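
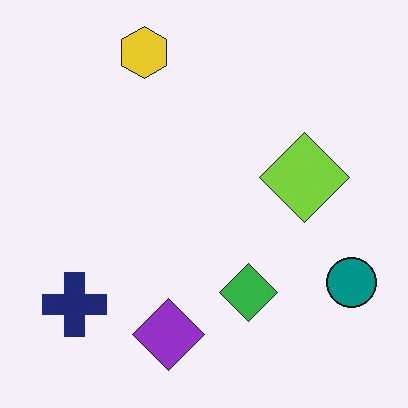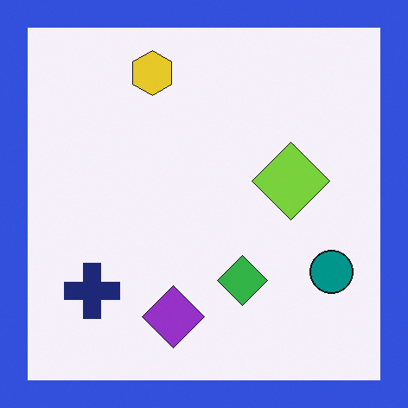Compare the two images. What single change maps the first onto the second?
Framed with a blue border.

A solid blue frame runs around the edge of the second image, with the content slightly shrunk inside it.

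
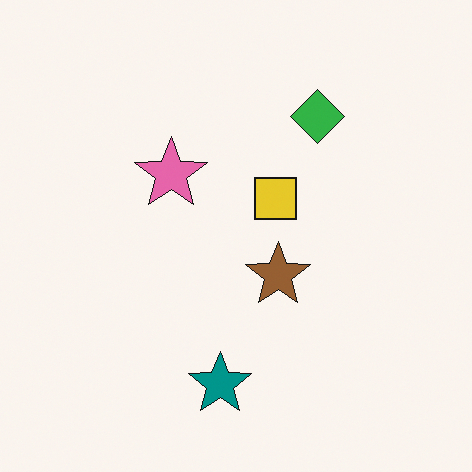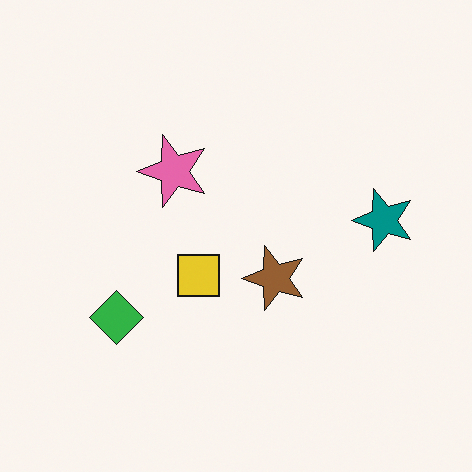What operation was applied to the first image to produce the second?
The image was transposed (reflected across the top-left ↔ bottom-right diagonal).

Shapes have swapped their row and column positions — what was in the top-right is now in the bottom-left — a diagonal reflection.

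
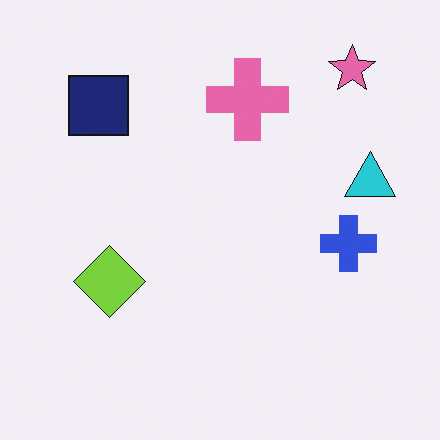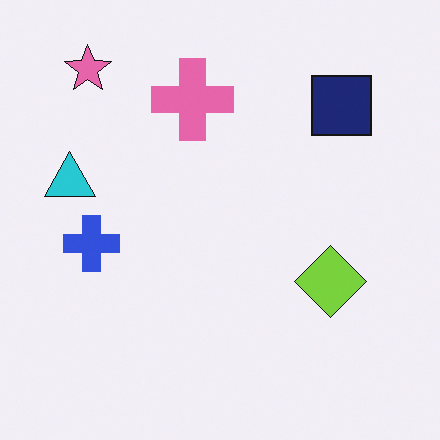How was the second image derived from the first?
Flipped horizontally (left ↔ right).

The cyan triangle is in the right of the first image and the left of the second — shapes on opposite sides of the vertical midline have swapped in a mirror flip.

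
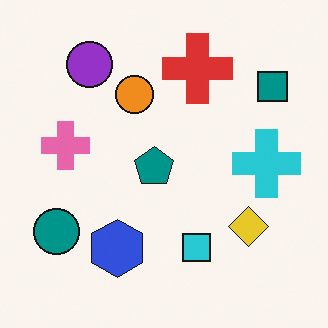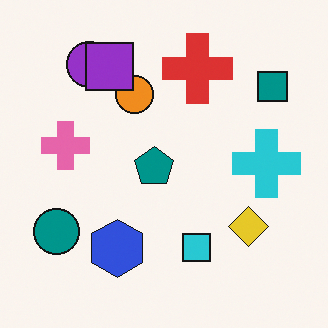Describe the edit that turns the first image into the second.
The transformation is: overlaid with an additional purple square.

A purple square appears in the second image that is absent from the first.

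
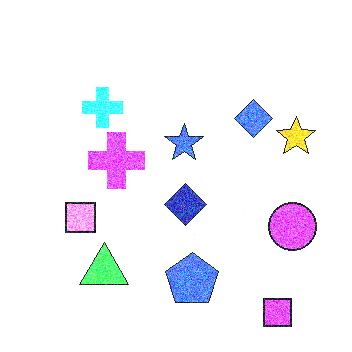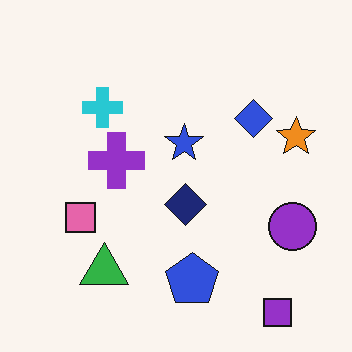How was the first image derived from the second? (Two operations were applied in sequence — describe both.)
It was degraded with visible gaussian noise, then noticeably brightened.

Random speckle covers the whole image, including the flat background. Every pixel — background and shapes alike — is uniformly brightened.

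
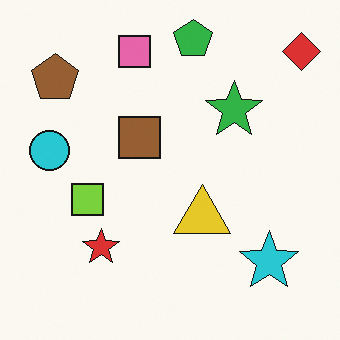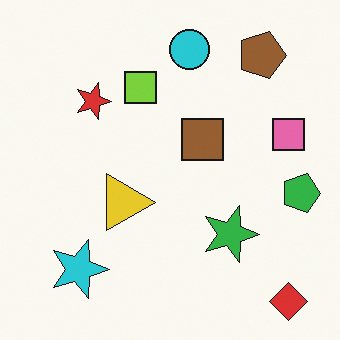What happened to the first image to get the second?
Rotated 90° clockwise.

The red diamond sits in the top-right of the first image and the bottom-right of the second — consistent with a whole-image 90° clockwise rotation.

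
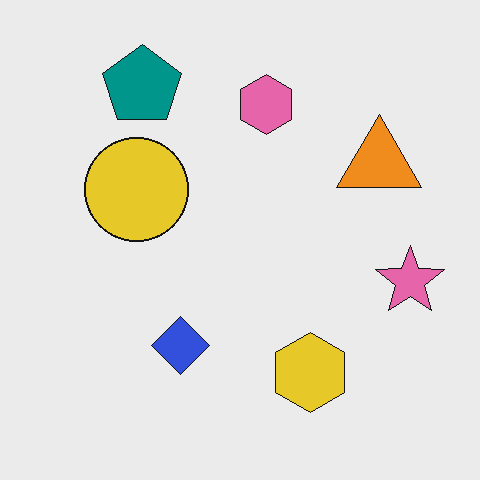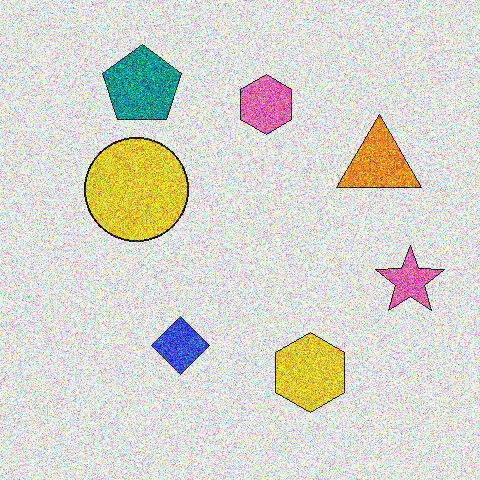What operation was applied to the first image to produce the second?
Degraded with strong gaussian noise.

Random speckle covers the whole image, including the flat background.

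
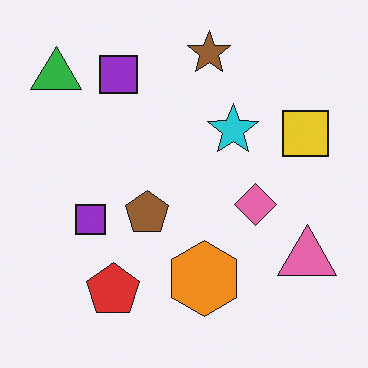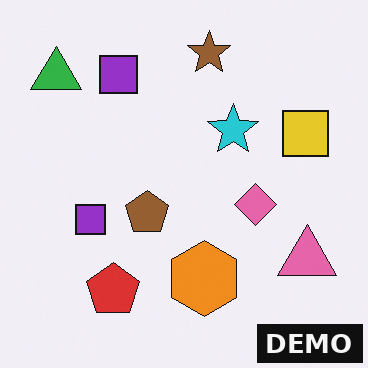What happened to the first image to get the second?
Watermarked with the text "DEMO" in the lower-right corner.

A dark label reading "DEMO" appears in the lower-right corner.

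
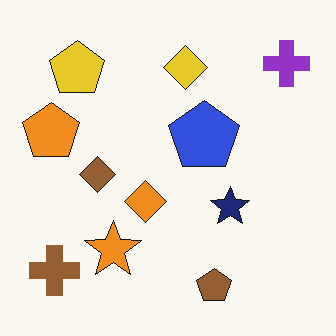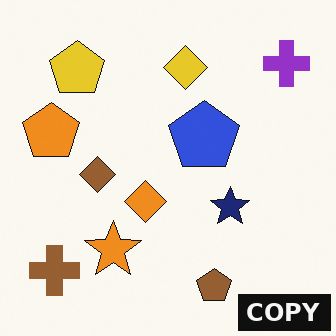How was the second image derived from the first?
The image was watermarked with the text "COPY" in the lower-right corner.

A dark label reading "COPY" appears in the lower-right corner.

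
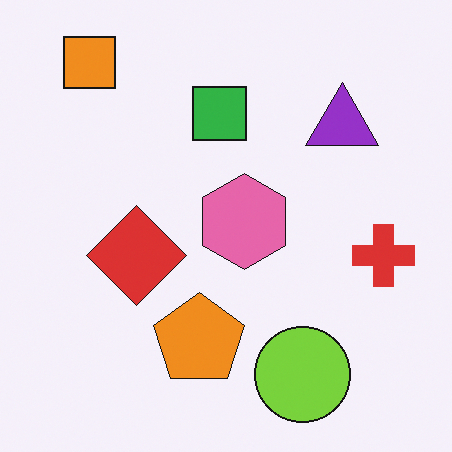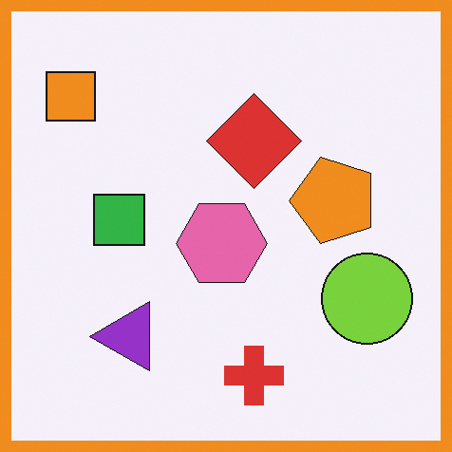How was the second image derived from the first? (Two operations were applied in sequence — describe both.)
The second image is the first transposed (reflected across the top-left ↔ bottom-right diagonal), then framed with a orange border.

Shapes have swapped their row and column positions — what was in the top-right is now in the bottom-left — a diagonal reflection. A solid orange frame runs around the edge of the second image, with the content slightly shrunk inside it.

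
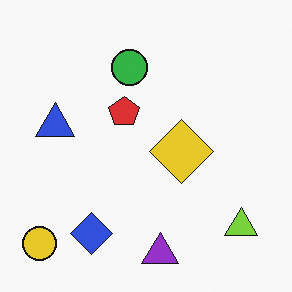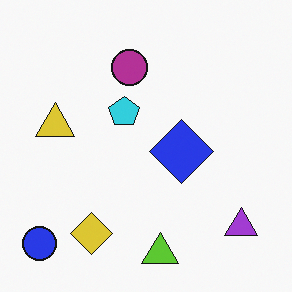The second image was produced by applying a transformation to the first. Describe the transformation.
The second image is the first hue-shifted by a large amount.

Every shape's color has rotated by the same amount around the hue wheel — a uniform hue shift.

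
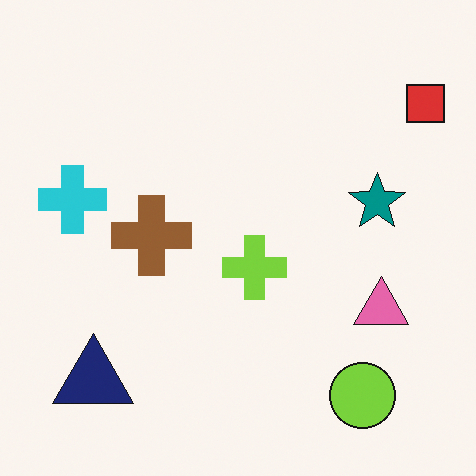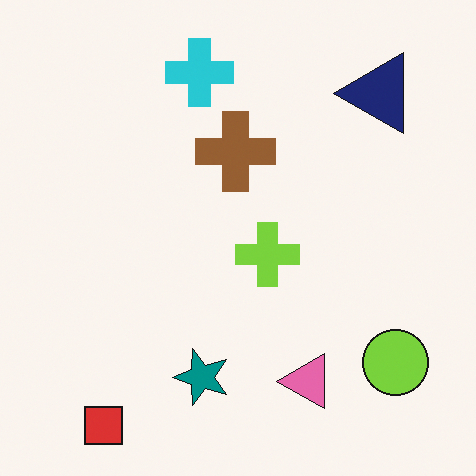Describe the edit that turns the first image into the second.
The image was transposed (reflected across the top-left ↔ bottom-right diagonal).

Shapes have swapped their row and column positions — what was in the top-right is now in the bottom-left — a diagonal reflection.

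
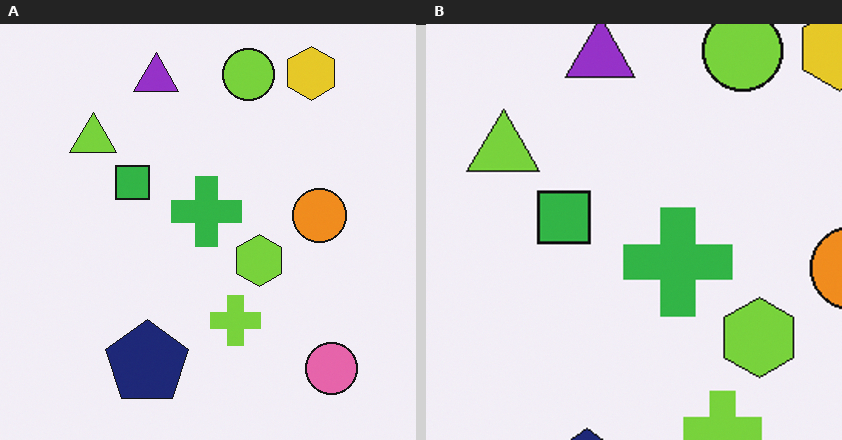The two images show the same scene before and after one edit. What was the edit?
It was cropped slightly and scaled back up.

The visible shapes are larger and the field of view is narrower; shapes near the original edges may be partly or wholly outside the frame — a crop-and-rescale.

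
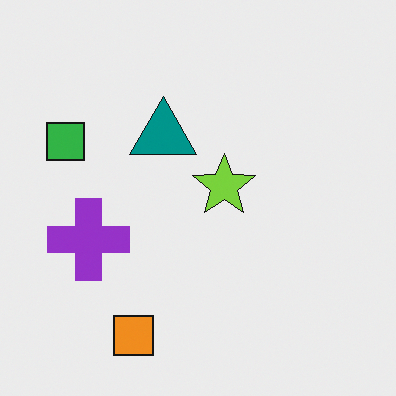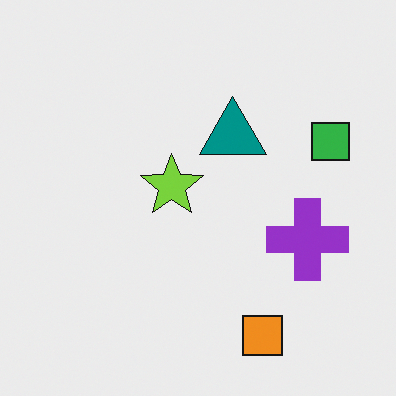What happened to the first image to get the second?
The second image is the first flipped horizontally (left ↔ right).

The green square is in the left of the first image and the right of the second — shapes on opposite sides of the vertical midline have swapped in a mirror flip.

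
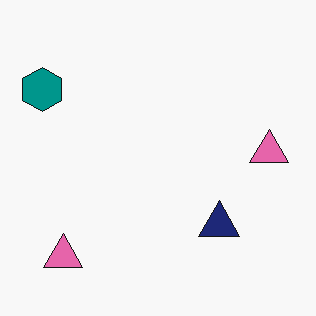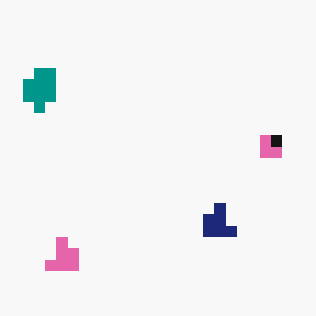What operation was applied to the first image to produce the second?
The image was heavily pixelated into large blocks.

Shapes are reduced to large square blocks; fine edges and outlines are lost — a downscale-then-upscale (mosaic) effect.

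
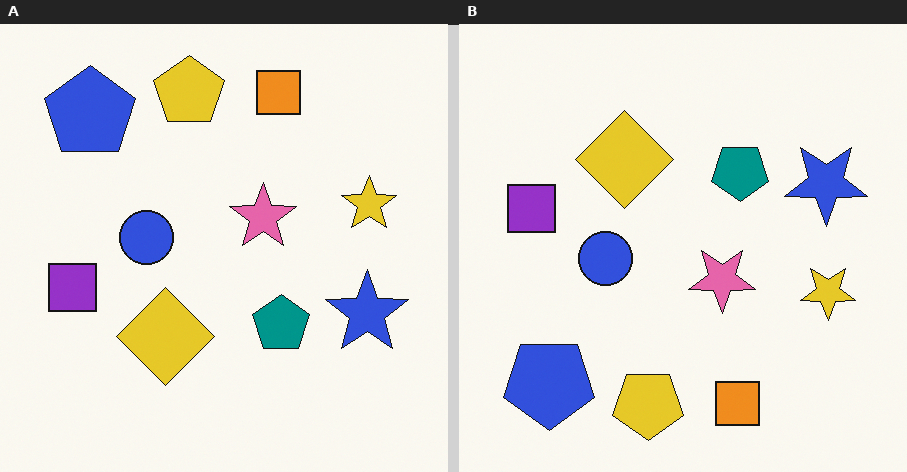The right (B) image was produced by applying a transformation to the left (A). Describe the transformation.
The transformation is: flipped vertically (top ↔ bottom).

The yellow pentagon is in the top of the left (A) image and the bottom of the right (B) — shapes on opposite sides of the horizontal midline have swapped in a mirror flip.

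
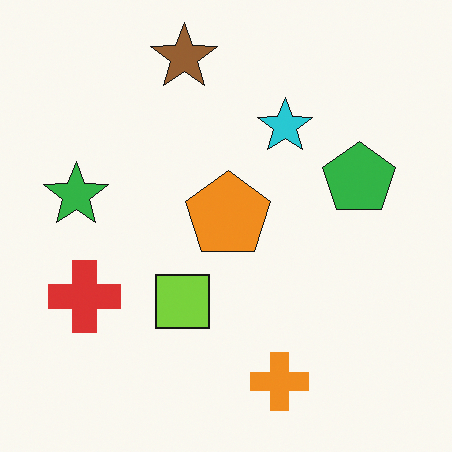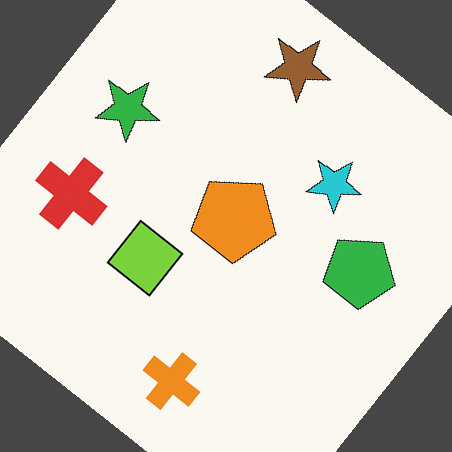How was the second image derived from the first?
It was rotated clockwise by a large amount — several tens of degrees.

Every shape is tilted by the same angle and the image corners show triangular fill wedges — a whole-image rotation by a non-right angle.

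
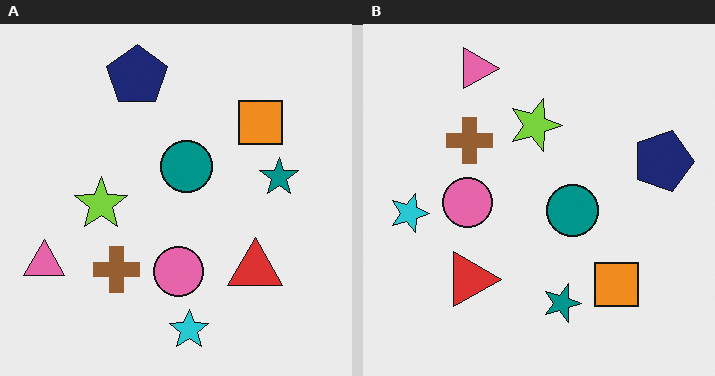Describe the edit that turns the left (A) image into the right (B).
The transformation is: rotated 90° clockwise.

The pink triangle sits in the bottom-left of the left (A) image and the top-left of the right (B) — consistent with a whole-image 90° clockwise rotation.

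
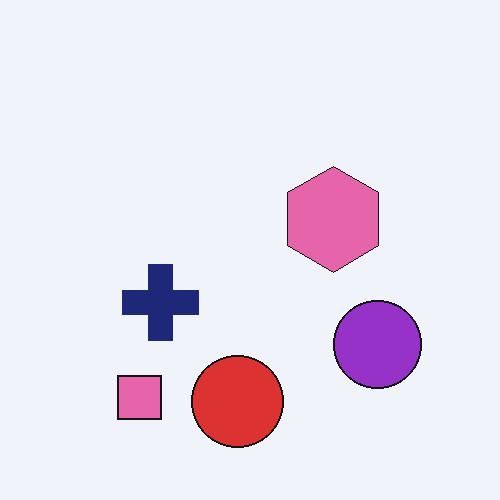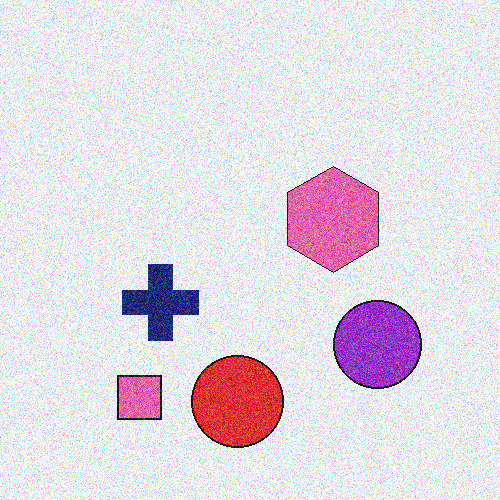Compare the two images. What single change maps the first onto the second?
Degraded with a thick layer of grain.

Random speckle covers the whole image, including the flat background.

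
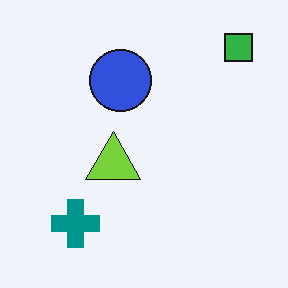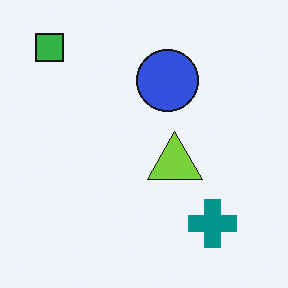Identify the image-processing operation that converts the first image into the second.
The second image is the first flipped horizontally (left ↔ right).

The green square is in the top-right of the first image and the top-left of the second — shapes on opposite sides of the vertical midline have swapped in a mirror flip.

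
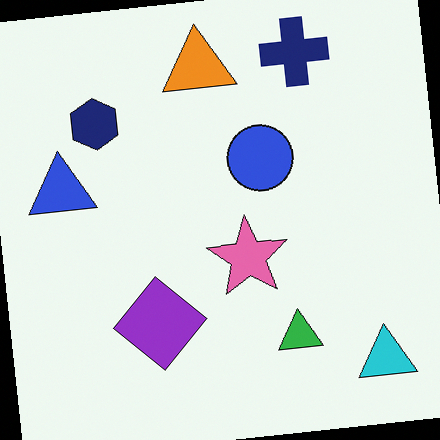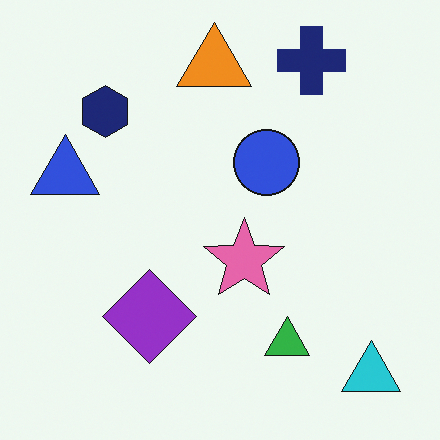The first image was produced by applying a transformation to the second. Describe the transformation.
It was rotated counter-clockwise by a slight angle.

Every shape is tilted by the same angle and the image corners show triangular fill wedges — a whole-image rotation by a non-right angle.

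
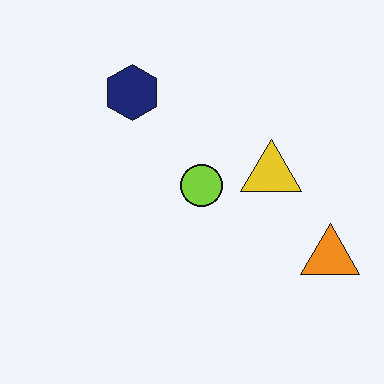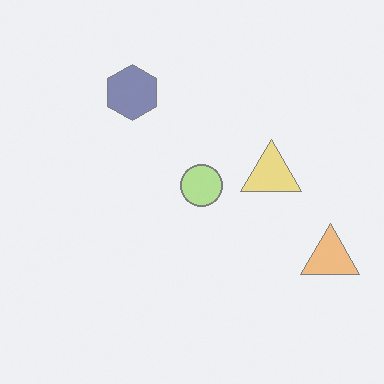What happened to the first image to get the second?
This is the original image given much lower contrast.

Tones are pushed toward mid-grey across the whole image — a global contrast change.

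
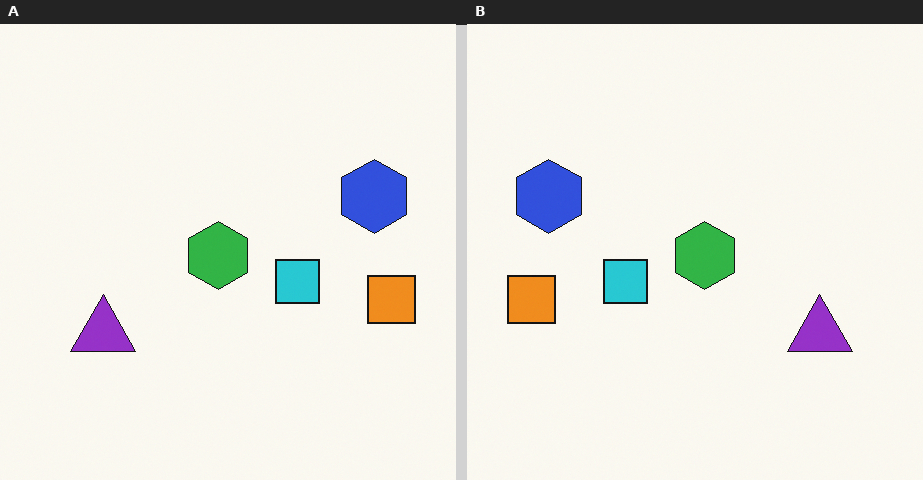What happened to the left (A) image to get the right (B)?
It was flipped horizontally (left ↔ right).

The orange square is in the right of the left (A) image and the left of the right (B) — shapes on opposite sides of the vertical midline have swapped in a mirror flip.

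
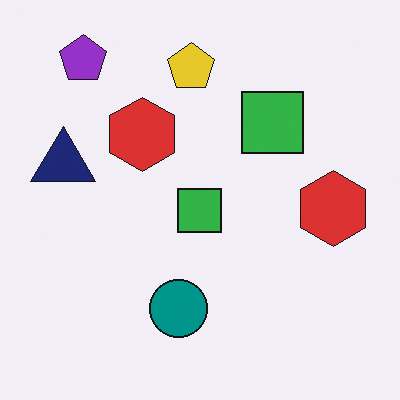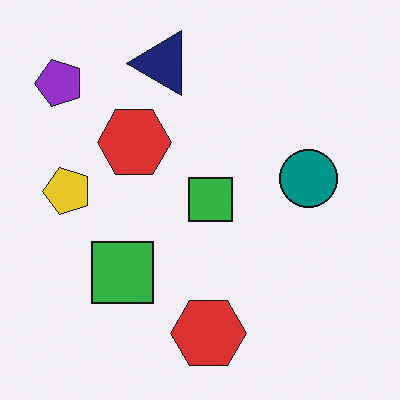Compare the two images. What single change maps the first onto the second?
The second image is the first transposed (reflected across the top-left ↔ bottom-right diagonal).

Shapes have swapped their row and column positions — what was in the top-right is now in the bottom-left — a diagonal reflection.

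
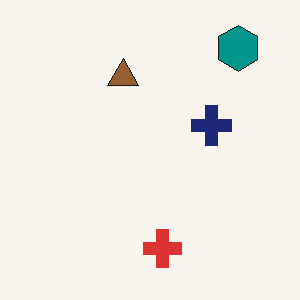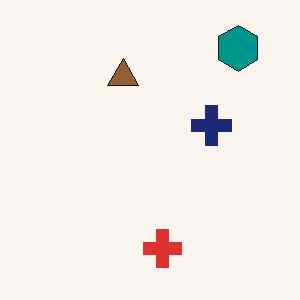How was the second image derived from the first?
The image was given moderate JPEG compression.

Blocky 8×8 compression artifacts appear around shape edges and the flat background shows ringing — characteristic JPEG degradation.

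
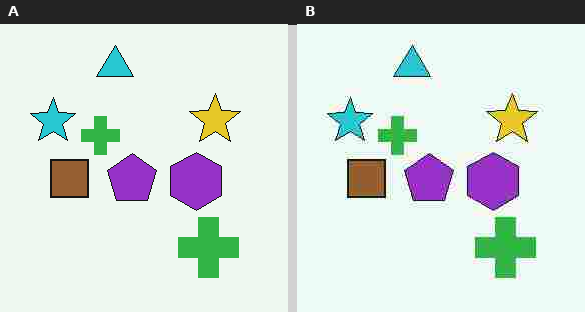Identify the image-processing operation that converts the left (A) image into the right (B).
The image was degraded with heavy JPEG compression.

Blocky 8×8 compression artifacts appear around shape edges and the flat background shows ringing — characteristic JPEG degradation.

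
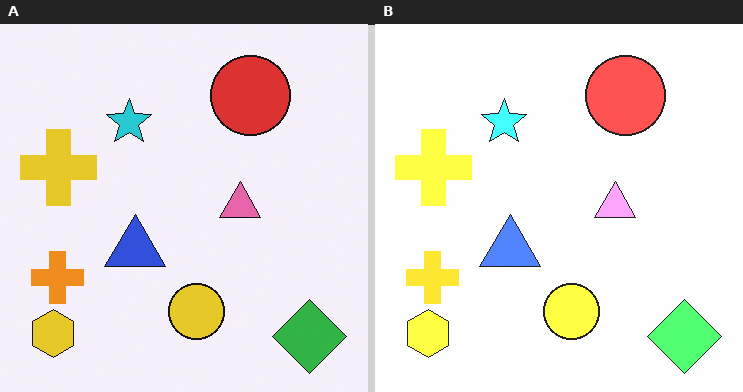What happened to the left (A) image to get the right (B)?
This is the original image noticeably brightened.

Every pixel — background and shapes alike — is uniformly brightened.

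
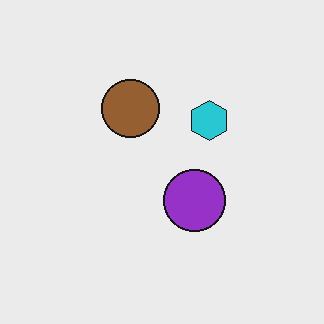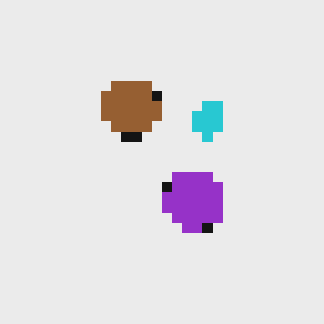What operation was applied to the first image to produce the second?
This is the original image coarsely pixelated.

Shapes are reduced to large square blocks; fine edges and outlines are lost — a downscale-then-upscale (mosaic) effect.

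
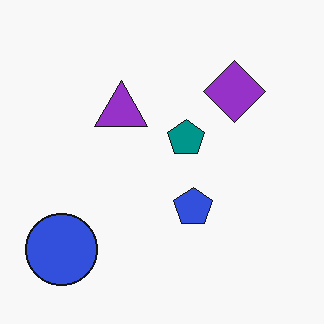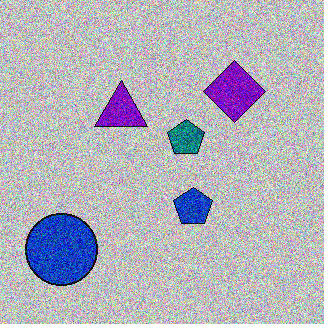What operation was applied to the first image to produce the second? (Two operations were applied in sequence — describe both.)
The second image is the first heavily posterized to just a handful of flat colors, then degraded with strong gaussian noise.

Each flat color has snapped to a coarser quantized level — most visibly, the near-white background has dropped to a flat grey. Random speckle covers the whole image, including the flat background.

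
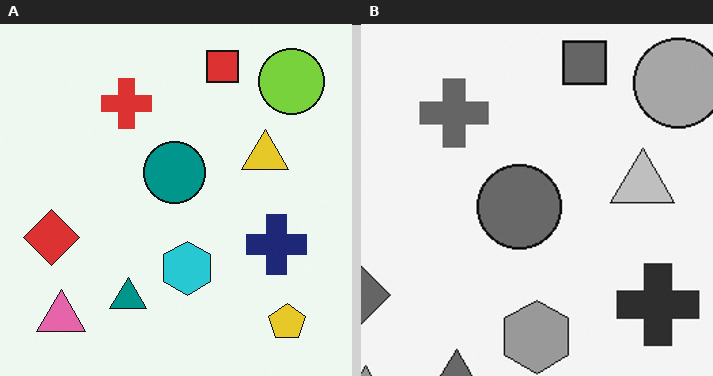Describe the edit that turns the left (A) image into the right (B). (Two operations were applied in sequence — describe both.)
The image was converted to grayscale, then cropped to a modestly smaller region and rescaled.

All color is removed — every shape is now a shade of grey. The visible shapes are larger and the field of view is narrower; shapes near the original edges may be partly or wholly outside the frame — a crop-and-rescale.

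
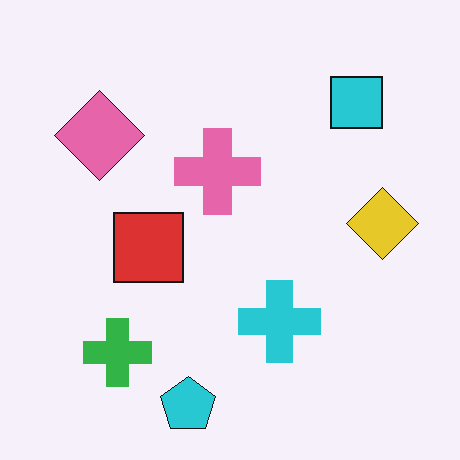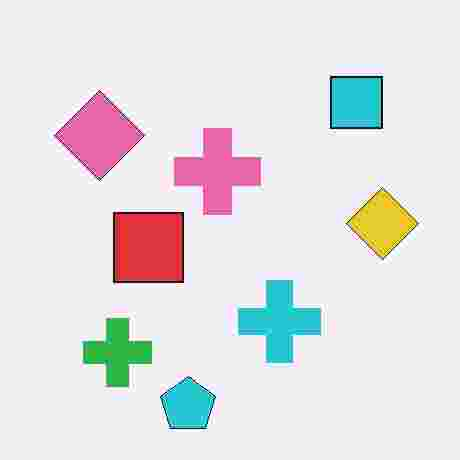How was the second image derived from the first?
It was degraded with heavy JPEG compression.

Blocky 8×8 compression artifacts appear around shape edges and the flat background shows ringing — characteristic JPEG degradation.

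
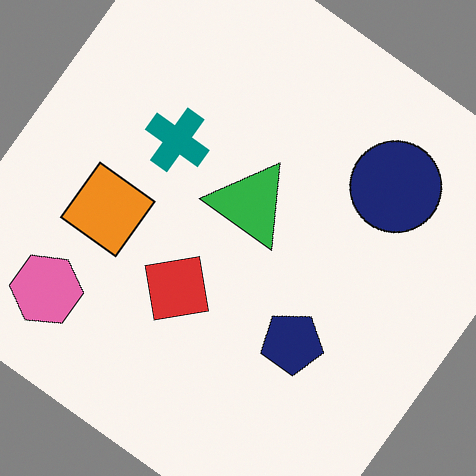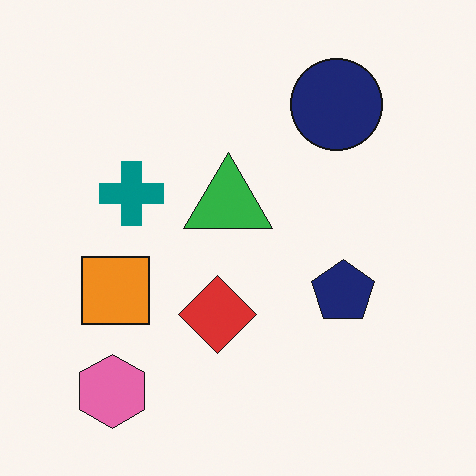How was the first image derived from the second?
The first image is the second rotated clockwise by a large amount — several tens of degrees.

Every shape is tilted by the same angle and the image corners show triangular fill wedges — a whole-image rotation by a non-right angle.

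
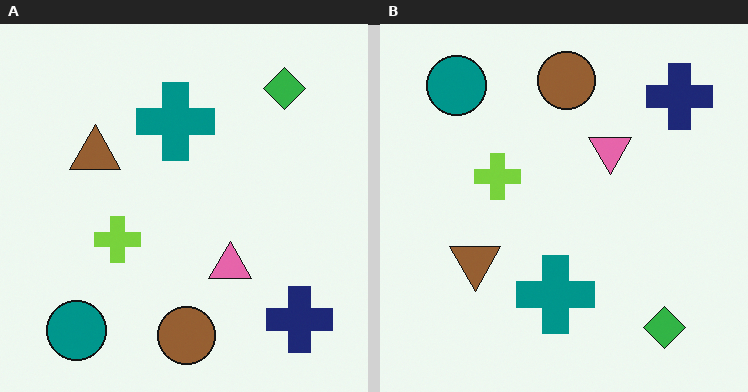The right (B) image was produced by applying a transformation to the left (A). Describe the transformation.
Flipped vertically (top ↔ bottom).

The brown circle is in the bottom of the left (A) image and the top of the right (B) — shapes on opposite sides of the horizontal midline have swapped in a mirror flip.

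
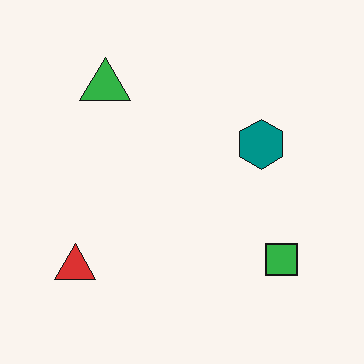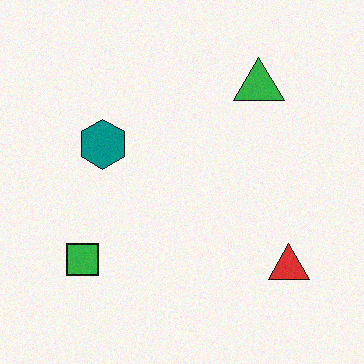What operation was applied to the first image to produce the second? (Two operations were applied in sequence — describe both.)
The transformation is: flipped horizontally (left ↔ right), then degraded with a light layer of grain.

The red triangle is in the bottom-left of the first image and the bottom-right of the second — shapes on opposite sides of the vertical midline have swapped in a mirror flip. Random speckle covers the whole image, including the flat background.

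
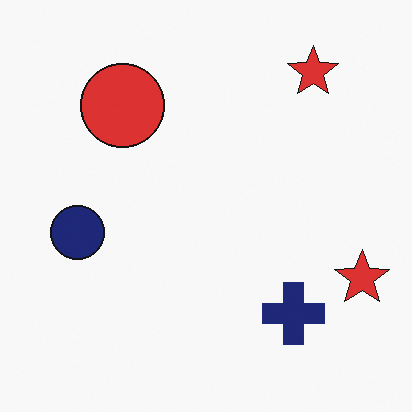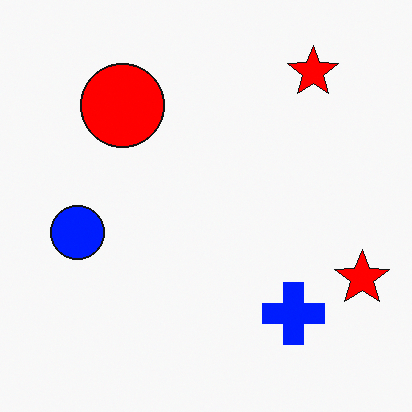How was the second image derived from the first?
The transformation is: made much more vivid (saturation change).

All colors are more vivid — a global saturation change.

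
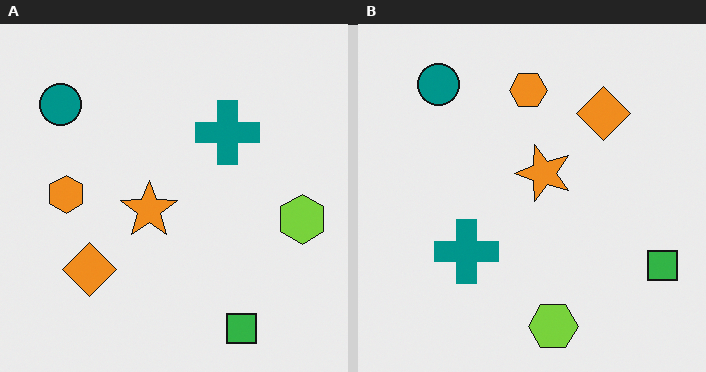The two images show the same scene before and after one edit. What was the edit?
This is the original image transposed (reflected across the top-left ↔ bottom-right diagonal).

Shapes have swapped their row and column positions — what was in the top-right is now in the bottom-left — a diagonal reflection.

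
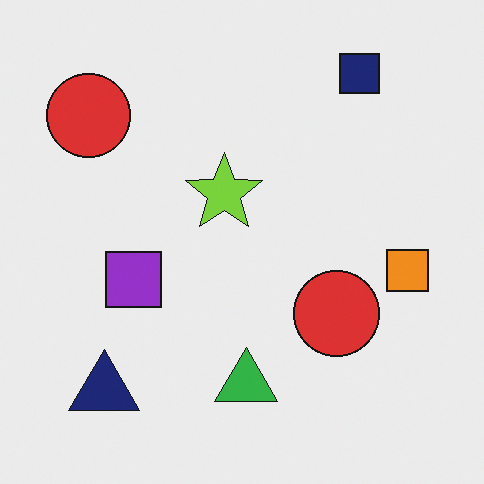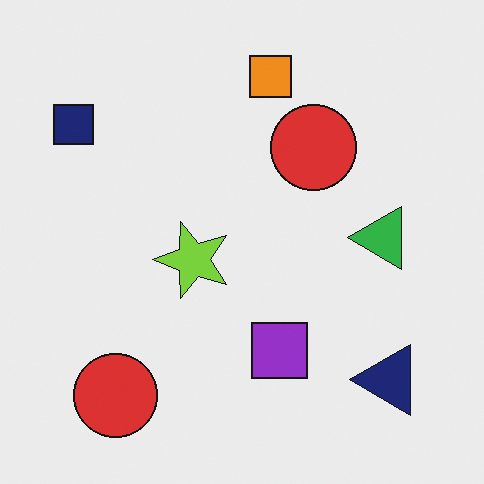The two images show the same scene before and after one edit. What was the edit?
Rotated 90° counter-clockwise.

The navy square sits in the top-right of the first image and the top-left of the second — consistent with a whole-image 90° counter-clockwise rotation.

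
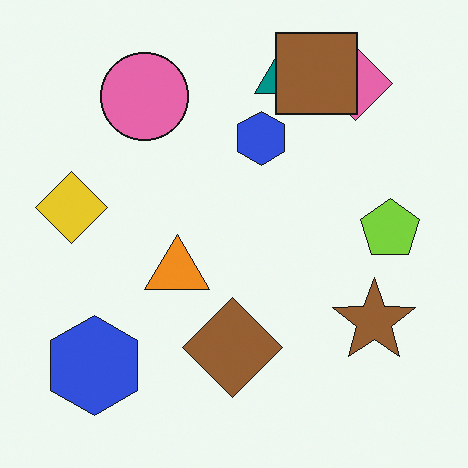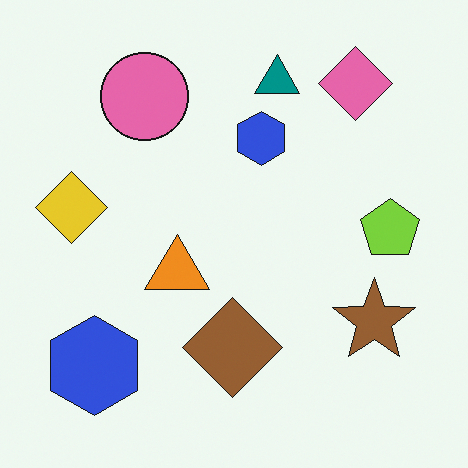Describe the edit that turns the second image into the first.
It was overlaid with an additional brown square.

A brown square appears in the first image that is absent from the second.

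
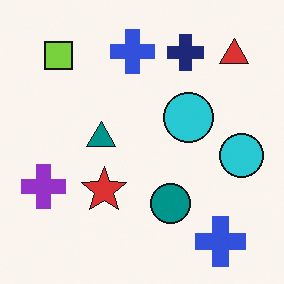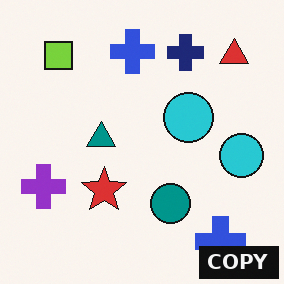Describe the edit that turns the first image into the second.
The transformation is: watermarked with the text "COPY" in the lower-right corner.

A dark label reading "COPY" appears in the lower-right corner.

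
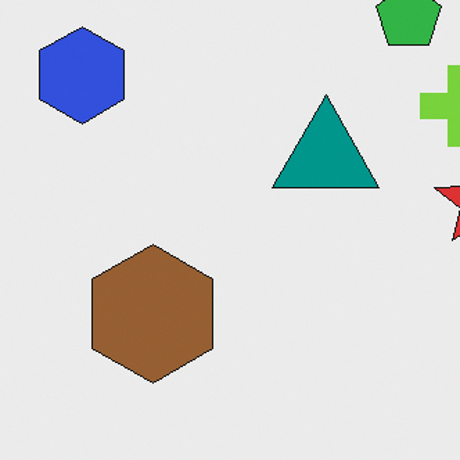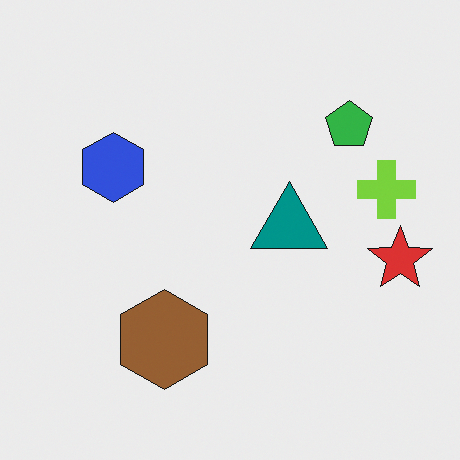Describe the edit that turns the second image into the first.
The first image is the second cropped to a modestly smaller region and rescaled.

The visible shapes are larger and the field of view is narrower; shapes near the original edges may be partly or wholly outside the frame — a crop-and-rescale.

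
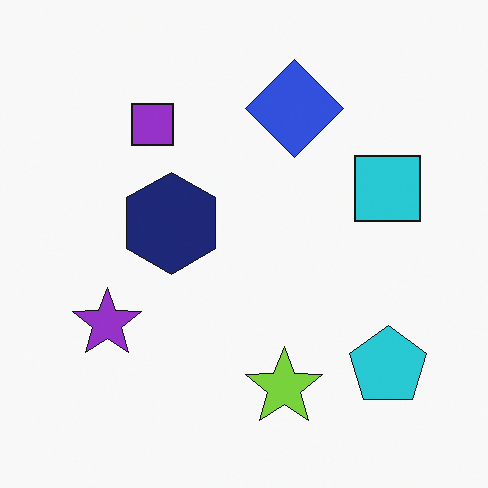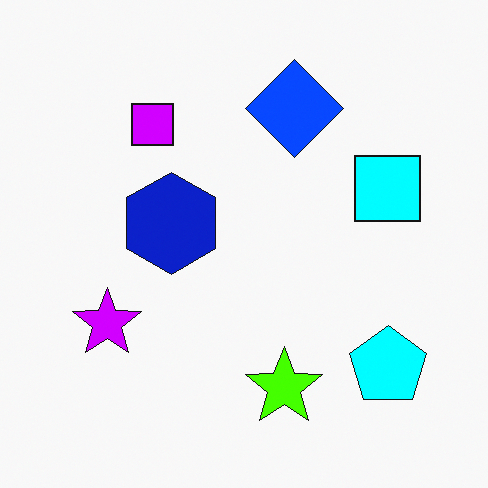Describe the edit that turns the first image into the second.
It was heavily oversaturated.

All colors are more vivid — a global saturation change.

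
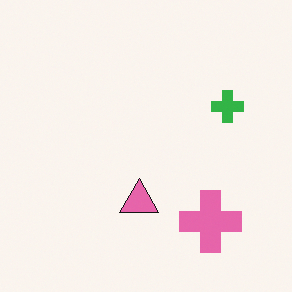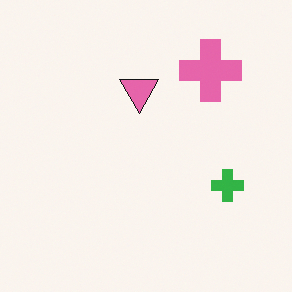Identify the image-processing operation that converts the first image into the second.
The image was flipped vertically (top ↔ bottom).

The pink cross is in the bottom-right of the first image and the top-right of the second — shapes on opposite sides of the horizontal midline have swapped in a mirror flip.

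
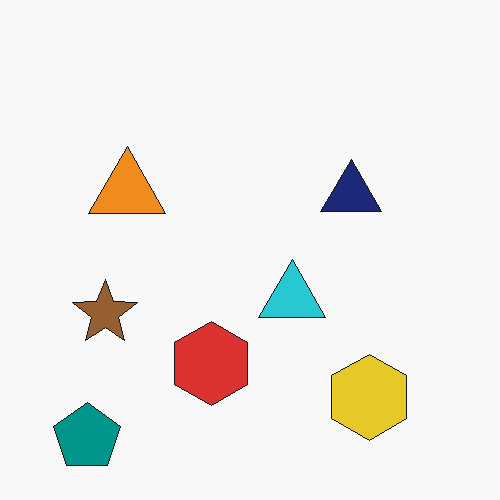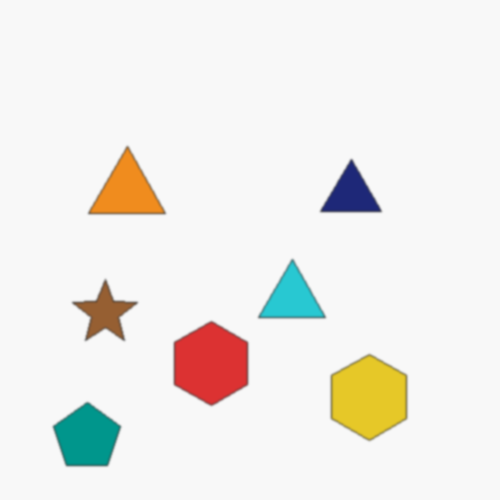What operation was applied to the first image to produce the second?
Lightly blurred.

Shape edges and outlines are uniformly softened across the whole image.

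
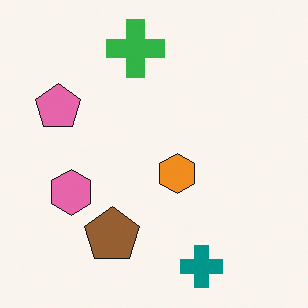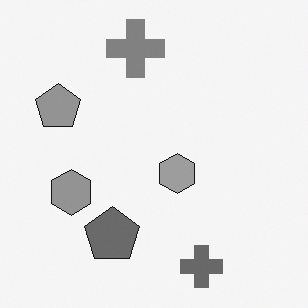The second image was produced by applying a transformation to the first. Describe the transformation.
The second image is the first converted to grayscale.

All color is removed — every shape is now a shade of grey.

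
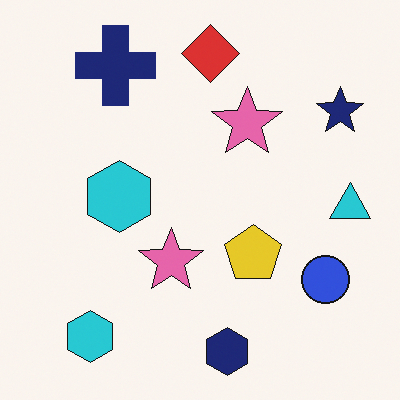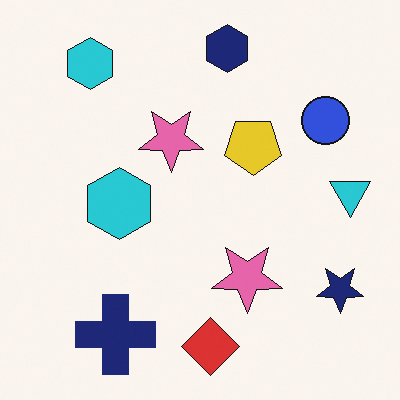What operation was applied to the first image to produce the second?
The transformation is: flipped vertically (top ↔ bottom).

The navy hexagon is in the bottom of the first image and the top of the second — shapes on opposite sides of the horizontal midline have swapped in a mirror flip.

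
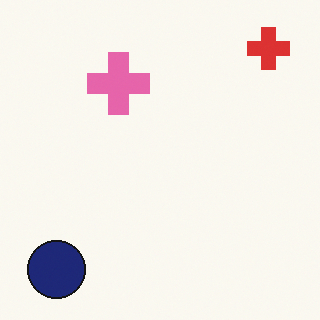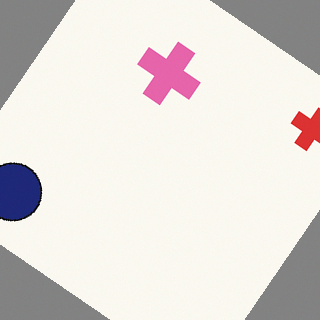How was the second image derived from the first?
The image was rotated clockwise by a large amount — several tens of degrees.

Every shape is tilted by the same angle and the image corners show triangular fill wedges — a whole-image rotation by a non-right angle.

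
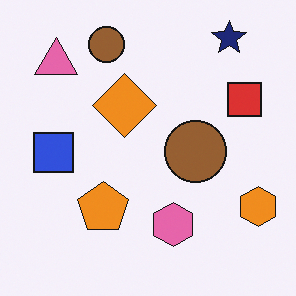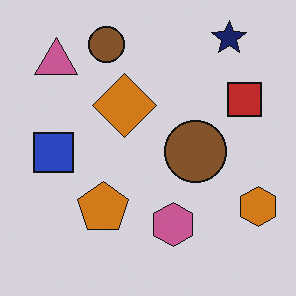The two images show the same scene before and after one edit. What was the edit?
This is the original image slightly darkened.

Every pixel — background and shapes alike — is uniformly darkened.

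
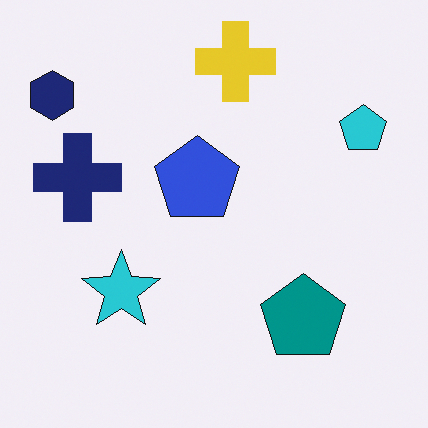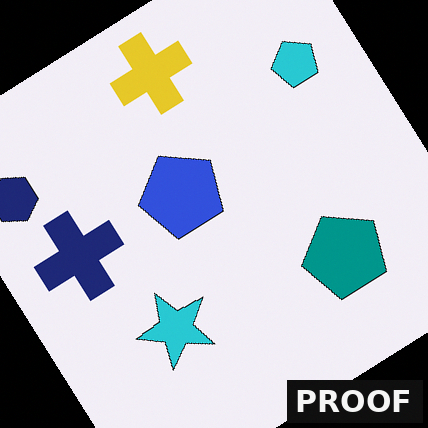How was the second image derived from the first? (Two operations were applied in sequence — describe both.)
It was rotated counter-clockwise by a large amount — several tens of degrees, then watermarked with the text "PROOF" in the lower-right corner.

Every shape is tilted by the same angle and the image corners show triangular fill wedges — a whole-image rotation by a non-right angle. A dark label reading "PROOF" appears in the lower-right corner.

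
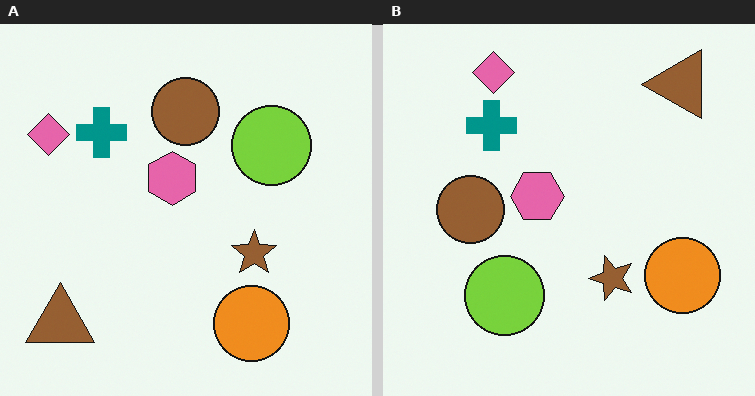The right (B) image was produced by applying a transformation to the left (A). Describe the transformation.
The image was transposed (reflected across the top-left ↔ bottom-right diagonal).

Shapes have swapped their row and column positions — what was in the top-right is now in the bottom-left — a diagonal reflection.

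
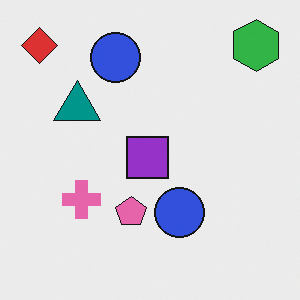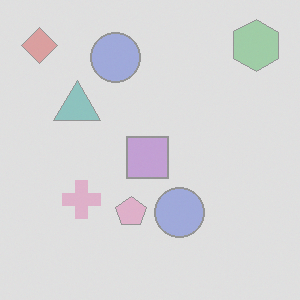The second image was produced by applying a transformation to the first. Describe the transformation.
The image was given much lower contrast.

Tones are pushed toward mid-grey across the whole image — a global contrast change.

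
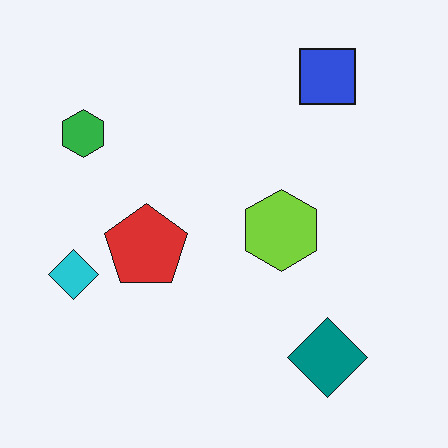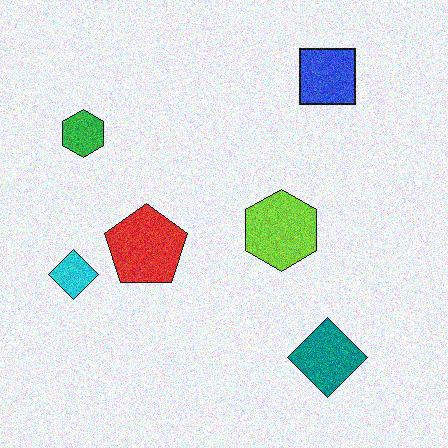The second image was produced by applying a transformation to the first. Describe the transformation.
The image was degraded with moderate additive noise.

Random speckle covers the whole image, including the flat background.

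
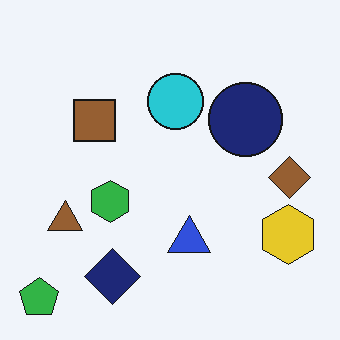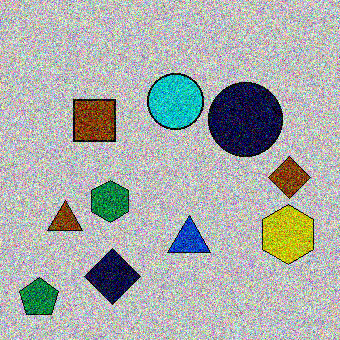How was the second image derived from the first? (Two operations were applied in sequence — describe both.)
This is the original image heavily posterized to just a handful of flat colors, then degraded with heavy additive noise.

Each flat color has snapped to a coarser quantized level — most visibly, the near-white background has dropped to a flat grey. Random speckle covers the whole image, including the flat background.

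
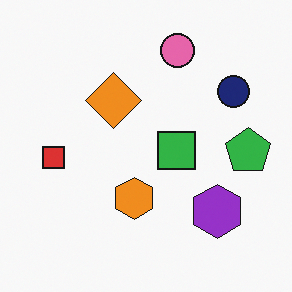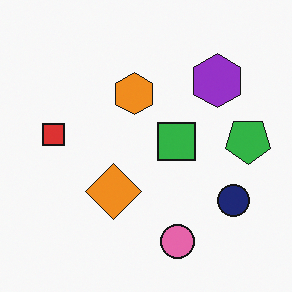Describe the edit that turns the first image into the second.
The second image is the first flipped vertically (top ↔ bottom).

The pink circle is in the top of the first image and the bottom of the second — shapes on opposite sides of the horizontal midline have swapped in a mirror flip.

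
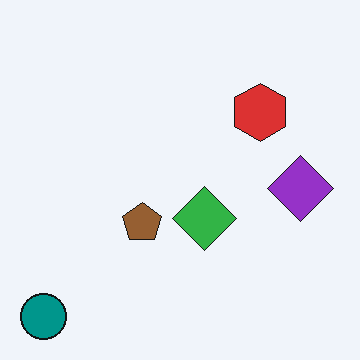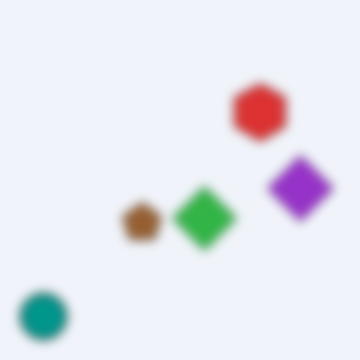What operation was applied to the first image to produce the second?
The image was heavily blurred.

Shape edges and outlines are uniformly softened across the whole image.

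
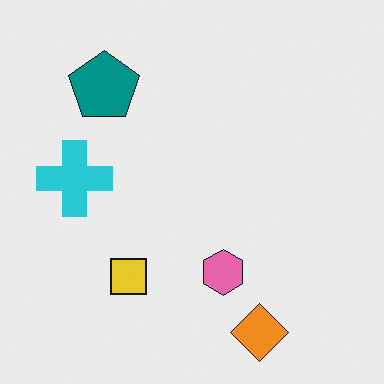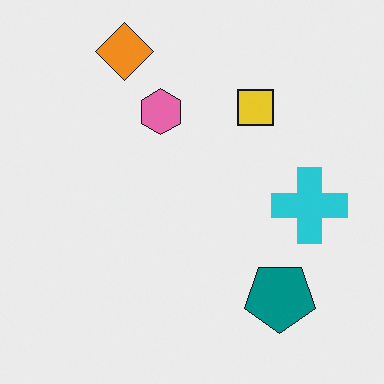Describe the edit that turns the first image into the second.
Rotated 180°.

The orange diamond sits in the bottom-right of the first image and the top-left of the second — consistent with a whole-image 180° rotation.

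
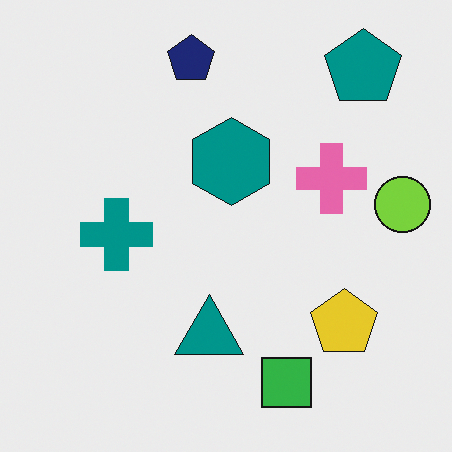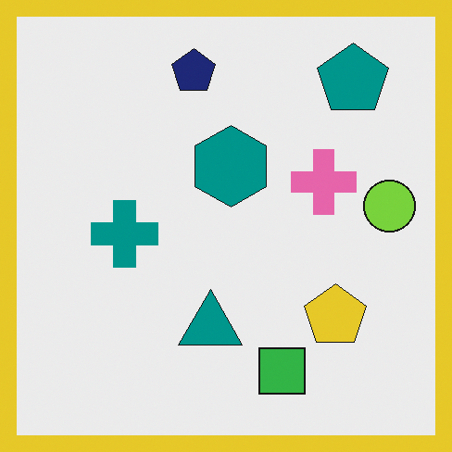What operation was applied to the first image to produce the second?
It was framed with a yellow border.

A solid yellow frame runs around the edge of the second image, with the content slightly shrunk inside it.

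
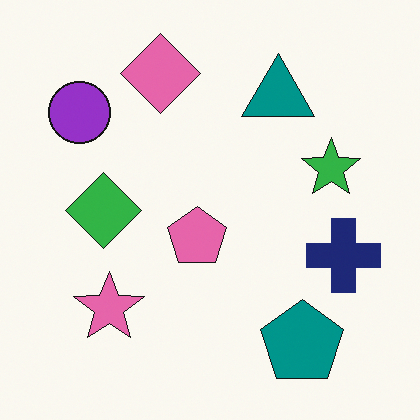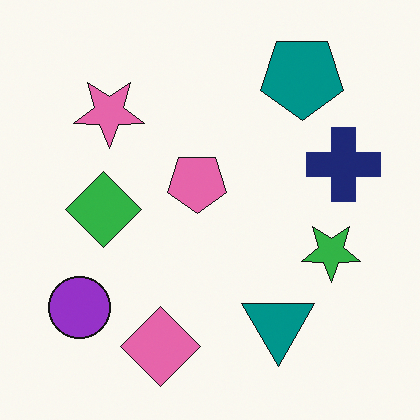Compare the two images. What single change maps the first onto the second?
The image was flipped vertically (top ↔ bottom).

The pink diamond is in the top of the first image and the bottom of the second — shapes on opposite sides of the horizontal midline have swapped in a mirror flip.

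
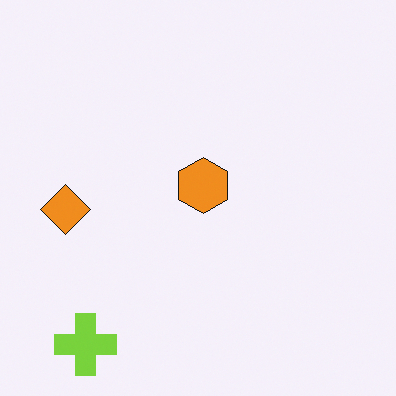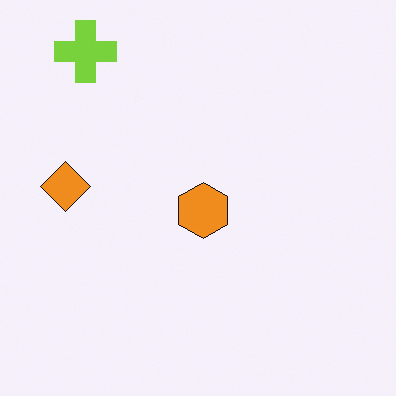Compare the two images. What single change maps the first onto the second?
It was flipped vertically (top ↔ bottom).

The lime cross is in the bottom-left of the first image and the top-left of the second — shapes on opposite sides of the horizontal midline have swapped in a mirror flip.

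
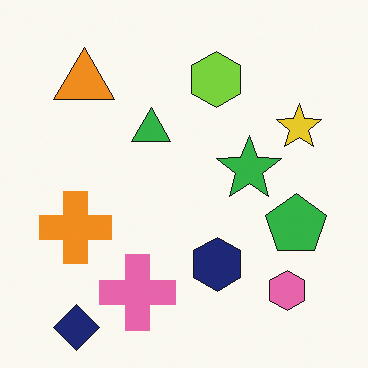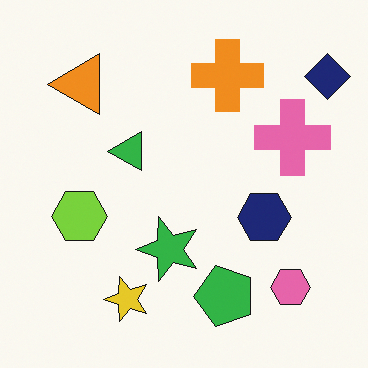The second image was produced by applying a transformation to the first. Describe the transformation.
This is the original image transposed (reflected across the top-left ↔ bottom-right diagonal).

Shapes have swapped their row and column positions — what was in the top-right is now in the bottom-left — a diagonal reflection.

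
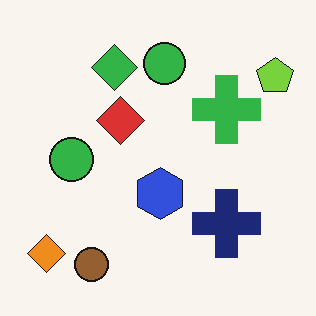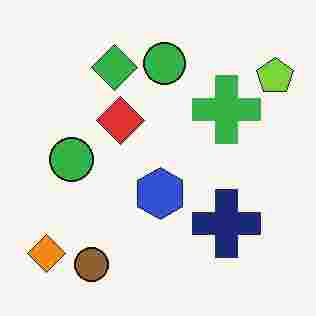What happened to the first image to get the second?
The second image is the first heavily JPEG-compressed with obvious blocking artifacts.

Blocky 8×8 compression artifacts appear around shape edges and the flat background shows ringing — characteristic JPEG degradation.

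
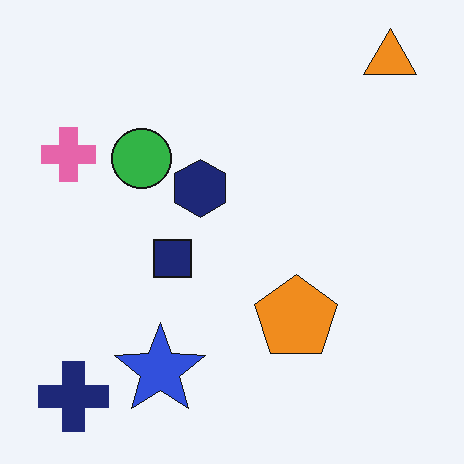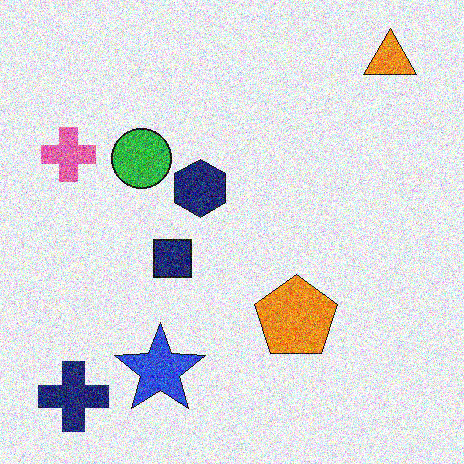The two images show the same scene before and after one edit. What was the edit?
Degraded with strong gaussian noise.

Random speckle covers the whole image, including the flat background.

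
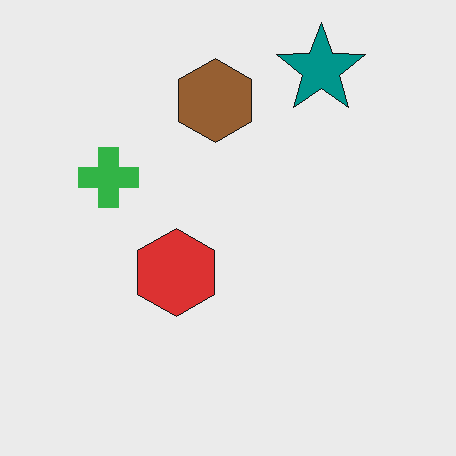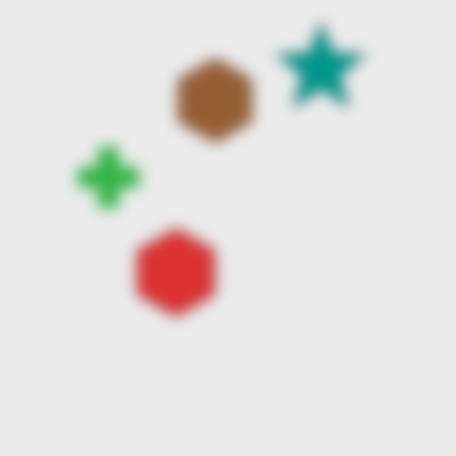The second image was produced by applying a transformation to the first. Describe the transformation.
Heavily blurred.

Shape edges and outlines are uniformly softened across the whole image.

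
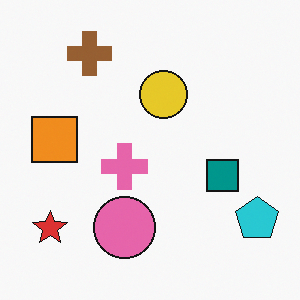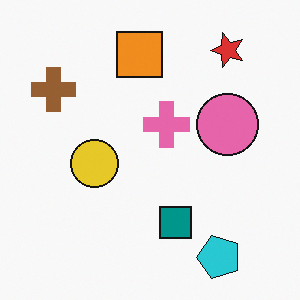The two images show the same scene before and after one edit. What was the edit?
The image was transposed (reflected across the top-left ↔ bottom-right diagonal).

Shapes have swapped their row and column positions — what was in the top-right is now in the bottom-left — a diagonal reflection.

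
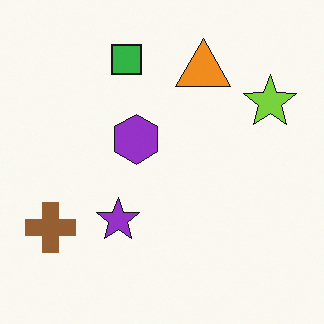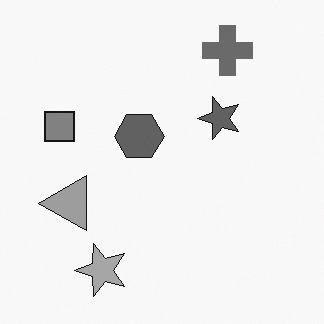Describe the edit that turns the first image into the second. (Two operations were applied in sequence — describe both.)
The image was transposed (reflected across the top-left ↔ bottom-right diagonal), then converted to grayscale.

Shapes have swapped their row and column positions — what was in the top-right is now in the bottom-left — a diagonal reflection. All color is removed — every shape is now a shade of grey.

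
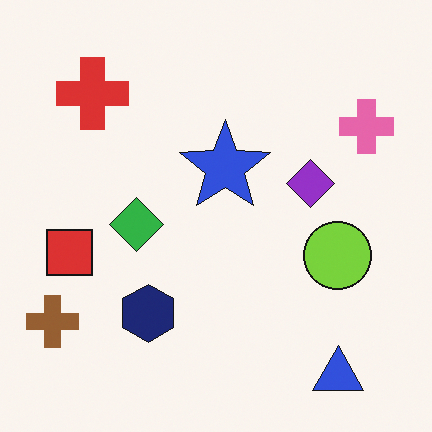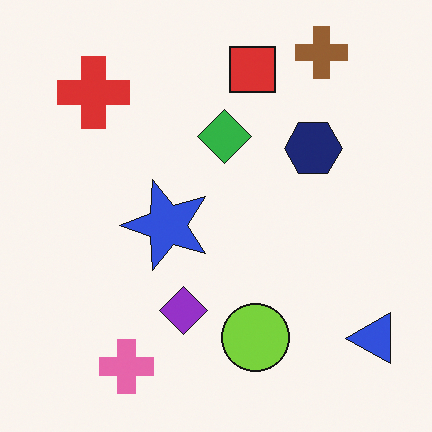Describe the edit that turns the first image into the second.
The image was transposed (reflected across the top-left ↔ bottom-right diagonal).

Shapes have swapped their row and column positions — what was in the top-right is now in the bottom-left — a diagonal reflection.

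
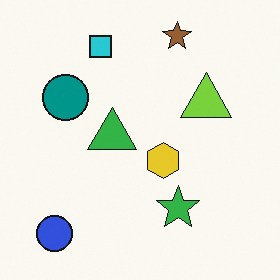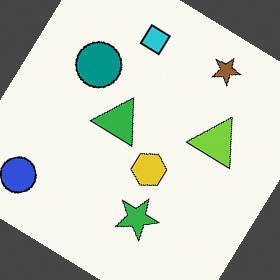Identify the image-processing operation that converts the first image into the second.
This is the original image rotated clockwise by a large amount — several tens of degrees.

Every shape is tilted by the same angle and the image corners show triangular fill wedges — a whole-image rotation by a non-right angle.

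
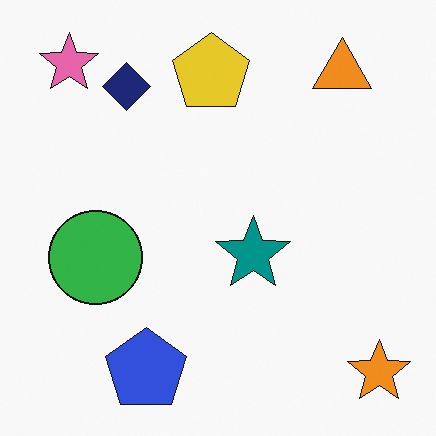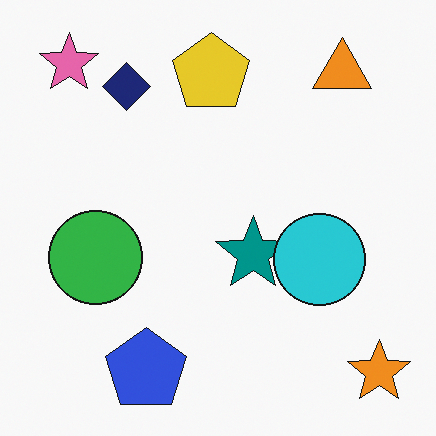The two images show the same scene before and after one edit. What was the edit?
It was overlaid with an additional cyan circle.

A cyan circle appears in the second image that is absent from the first.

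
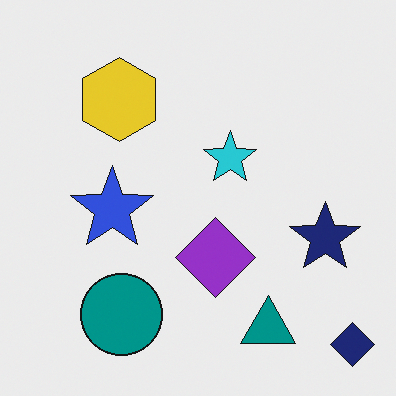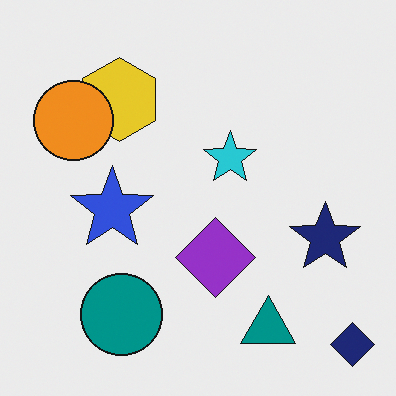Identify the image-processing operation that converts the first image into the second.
Overlaid with an additional orange circle.

An orange circle appears in the second image that is absent from the first.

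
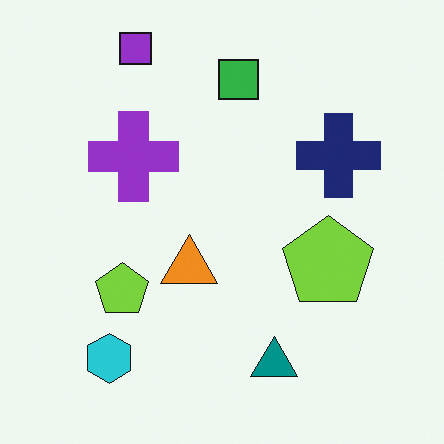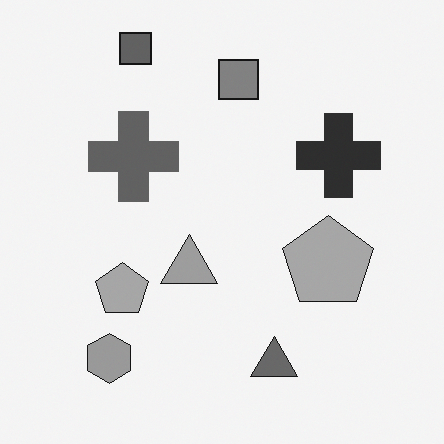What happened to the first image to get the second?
The image was converted to grayscale.

All color is removed — every shape is now a shade of grey.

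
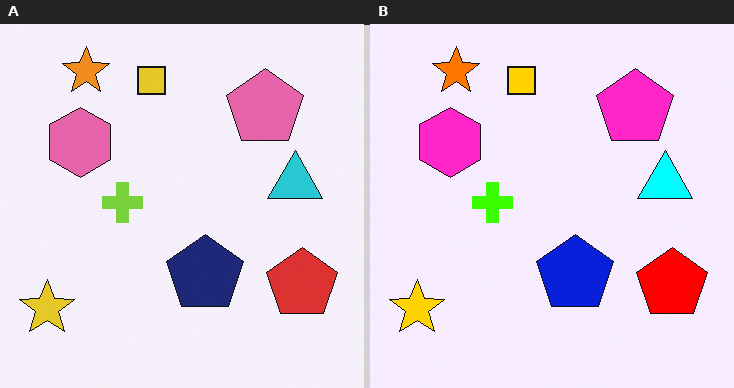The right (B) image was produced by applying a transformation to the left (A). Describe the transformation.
The image was made much more vivid (saturation change).

All colors are more vivid — a global saturation change.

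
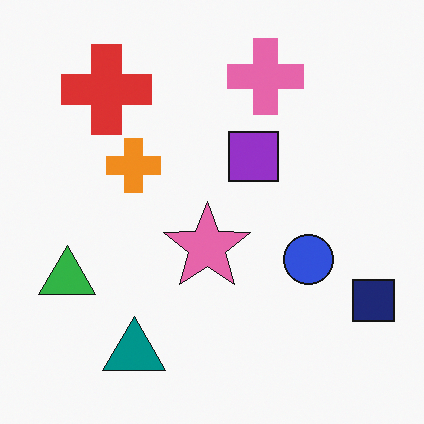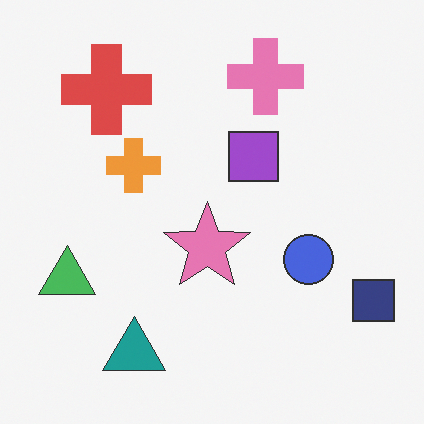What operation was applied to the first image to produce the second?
It was given slightly reduced contrast.

Tones are pushed toward mid-grey across the whole image — a global contrast change.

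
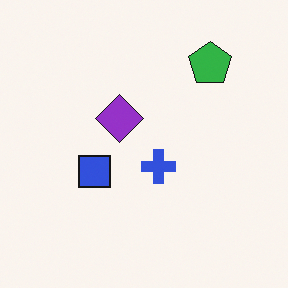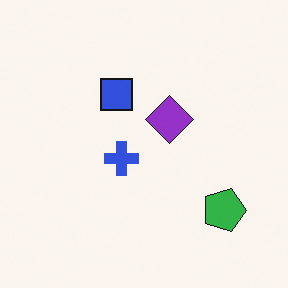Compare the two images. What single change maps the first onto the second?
The transformation is: rotated 90° clockwise.

The green pentagon sits in the top-right of the first image and the bottom-right of the second — consistent with a whole-image 90° clockwise rotation.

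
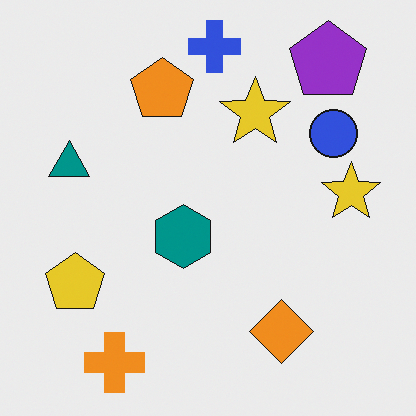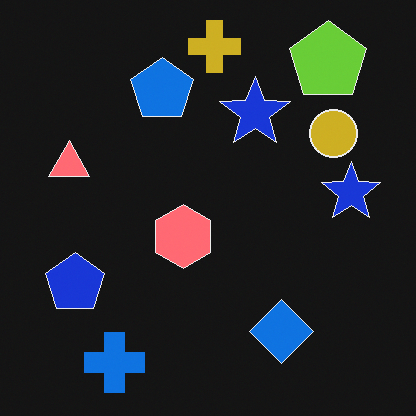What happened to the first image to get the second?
The transformation is: color-inverted (negative).

The light background has become dark and every shape's color is its complement — a photographic negative.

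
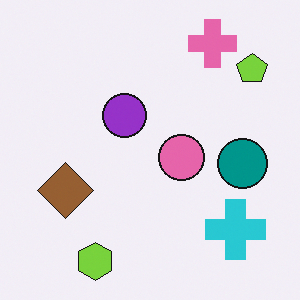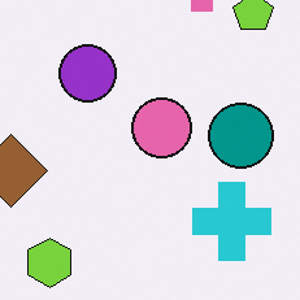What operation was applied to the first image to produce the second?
The second image is the first cropped slightly and scaled back up.

The visible shapes are larger and the field of view is narrower; shapes near the original edges may be partly or wholly outside the frame — a crop-and-rescale.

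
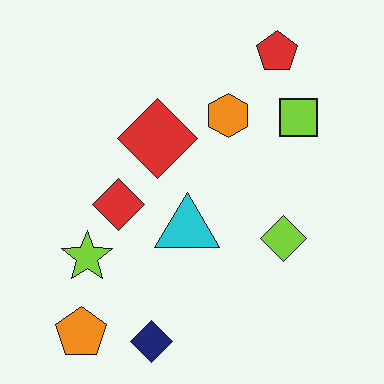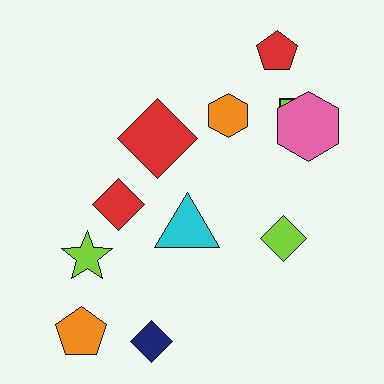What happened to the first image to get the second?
It was overlaid with an additional pink hexagon.

A pink hexagon appears in the second image that is absent from the first.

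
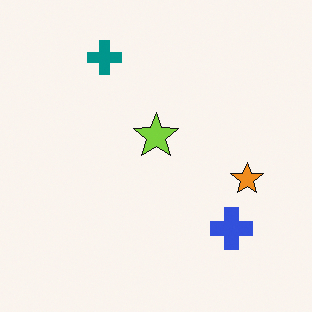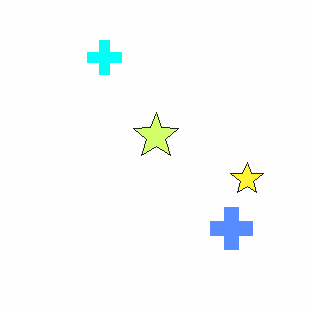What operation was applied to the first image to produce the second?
This is the original image substantially brightened.

Every pixel — background and shapes alike — is uniformly brightened.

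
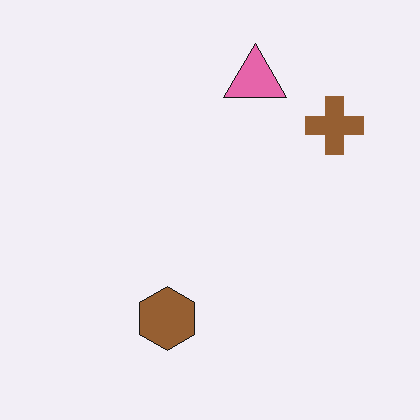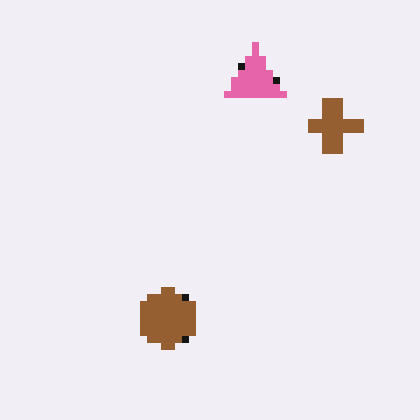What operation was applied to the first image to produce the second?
This is the original image pixelated into visible square blocks.

Shapes are reduced to large square blocks; fine edges and outlines are lost — a downscale-then-upscale (mosaic) effect.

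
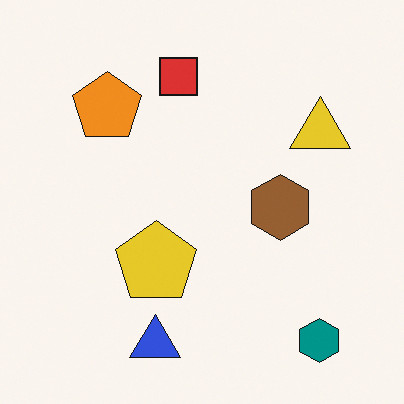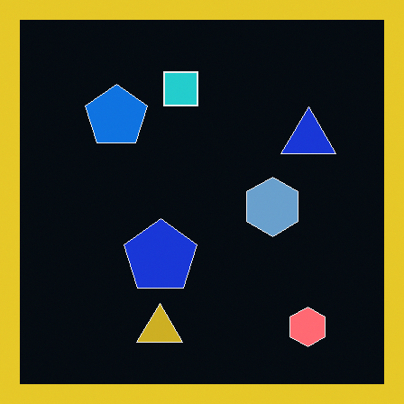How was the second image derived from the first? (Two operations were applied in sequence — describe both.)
The transformation is: color-inverted (negative), then framed with a yellow border.

The light background has become dark and every shape's color is its complement — a photographic negative. A solid yellow frame runs around the edge of the second image, with the content slightly shrunk inside it.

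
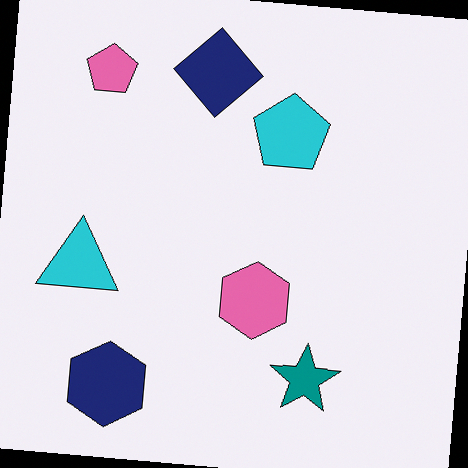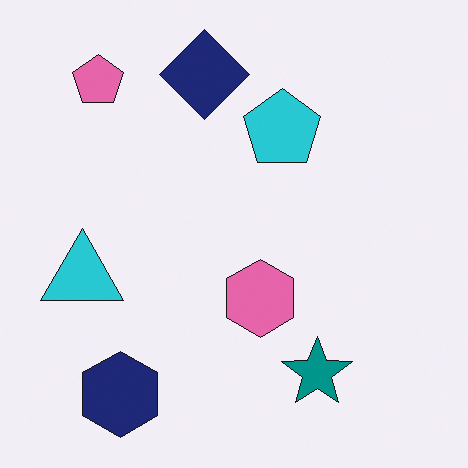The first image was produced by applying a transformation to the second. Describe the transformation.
The first image is the second rotated clockwise by a few degrees.

Every shape is tilted by the same angle and the image corners show triangular fill wedges — a whole-image rotation by a non-right angle.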